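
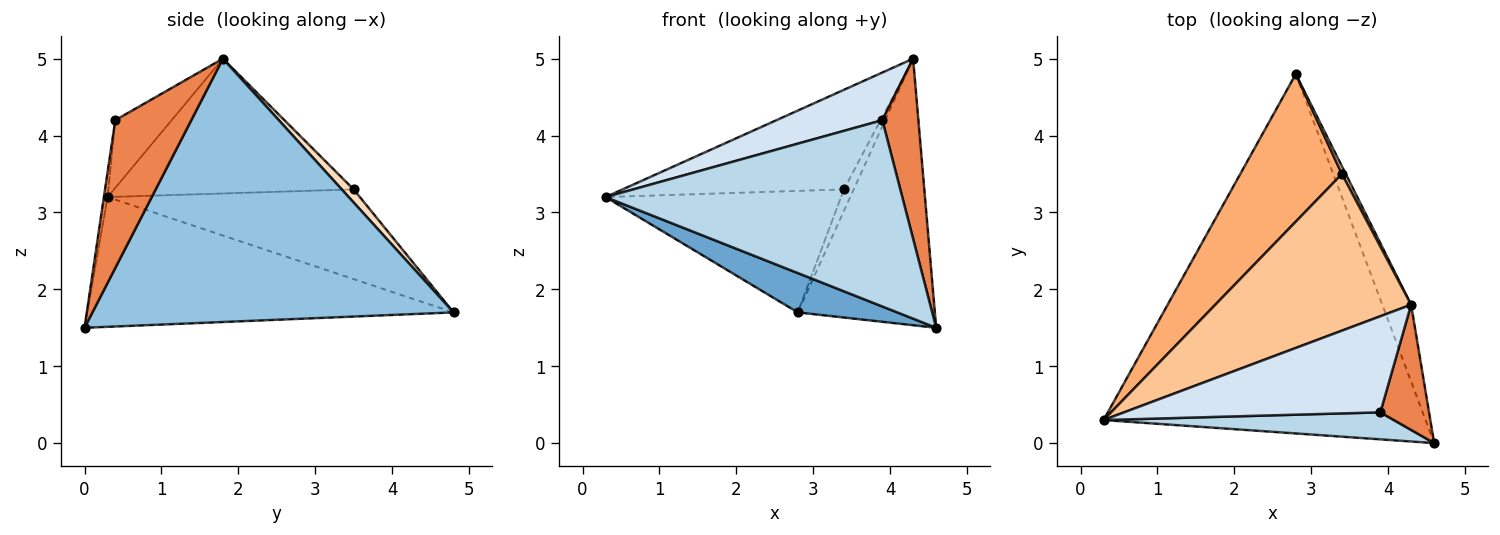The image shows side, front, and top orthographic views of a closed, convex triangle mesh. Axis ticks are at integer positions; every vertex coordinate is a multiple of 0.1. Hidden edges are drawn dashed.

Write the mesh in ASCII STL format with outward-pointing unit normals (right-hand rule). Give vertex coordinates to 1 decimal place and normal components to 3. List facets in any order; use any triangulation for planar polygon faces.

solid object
 facet normal -0.372 -0.101 -0.923
  outer loop
   vertex 2.8 4.8 1.7
   vertex 4.6 0.0 1.5
   vertex 0.3 0.3 3.2
  endloop
 endfacet
 facet normal 0.930 0.353 -0.102
  outer loop
   vertex 4.3 1.8 5.0
   vertex 4.6 0.0 1.5
   vertex 2.8 4.8 1.7
  endloop
 endfacet
 facet normal -0.012 -0.990 0.143
  outer loop
   vertex 3.9 0.4 4.2
   vertex 0.3 0.3 3.2
   vertex 4.6 0.0 1.5
  endloop
 endfacet
 facet normal -0.230 -0.432 0.872
  outer loop
   vertex 3.9 0.4 4.2
   vertex 4.3 1.8 5.0
   vertex 0.3 0.3 3.2
  endloop
 endfacet
 facet normal 0.866 -0.411 0.285
  outer loop
   vertex 3.9 0.4 4.2
   vertex 4.6 0.0 1.5
   vertex 4.3 1.8 5.0
  endloop
 endfacet
 facet normal -0.563 0.525 0.638
  outer loop
   vertex 3.4 3.5 3.3
   vertex 2.8 4.8 1.7
   vertex 0.3 0.3 3.2
  endloop
 endfacet
 facet normal -0.502 0.464 0.730
  outer loop
   vertex 3.4 3.5 3.3
   vertex 0.3 0.3 3.2
   vertex 4.3 1.8 5.0
  endloop
 endfacet
 facet normal 0.753 0.620 0.221
  outer loop
   vertex 3.4 3.5 3.3
   vertex 4.3 1.8 5.0
   vertex 2.8 4.8 1.7
  endloop
 endfacet
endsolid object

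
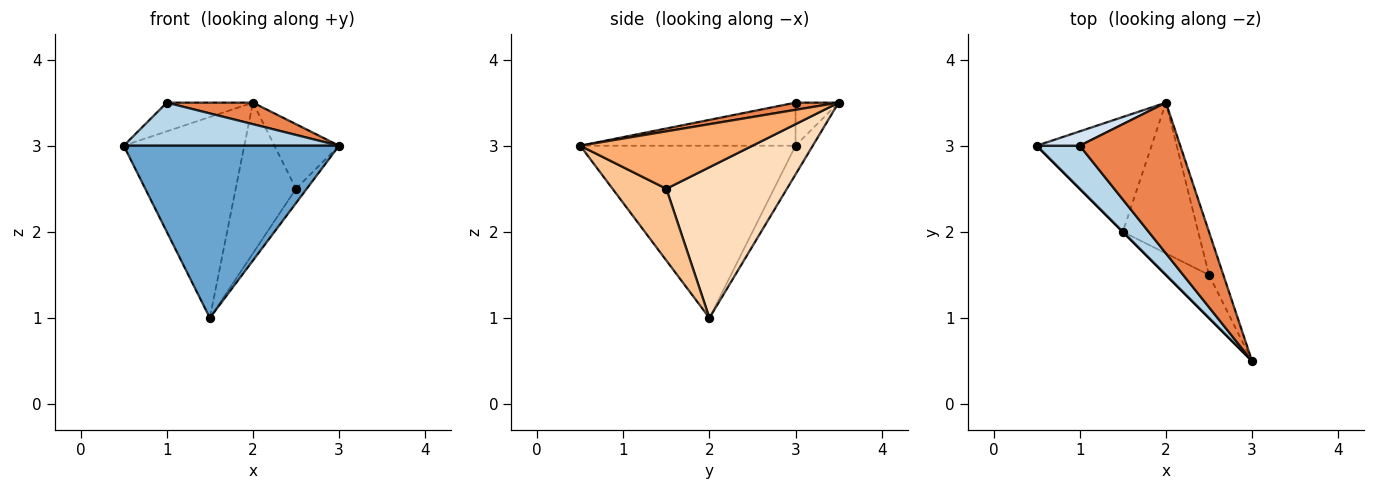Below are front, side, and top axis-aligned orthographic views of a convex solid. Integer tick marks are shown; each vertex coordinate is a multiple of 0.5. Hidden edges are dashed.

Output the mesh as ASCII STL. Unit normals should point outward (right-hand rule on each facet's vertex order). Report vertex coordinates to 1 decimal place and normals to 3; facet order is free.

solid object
 facet normal -0.707 -0.707 0.000
  outer loop
   vertex 1.5 2.0 1.0
   vertex 3.0 0.5 3.0
   vertex 0.5 3.0 3.0
  endloop
 endfacet
 facet normal -0.123 0.862 -0.492
  outer loop
   vertex 1.5 2.0 1.0
   vertex 0.5 3.0 3.0
   vertex 2.0 3.5 3.5
  endloop
 endfacet
 facet normal -0.577 -0.577 0.577
  outer loop
   vertex 1.0 3.0 3.5
   vertex 0.5 3.0 3.0
   vertex 3.0 0.5 3.0
  endloop
 endfacet
 facet normal -0.408 0.816 0.408
  outer loop
   vertex 1.0 3.0 3.5
   vertex 2.0 3.5 3.5
   vertex 0.5 3.0 3.0
  endloop
 endfacet
 facet normal 0.071 -0.141 0.987
  outer loop
   vertex 1.0 3.0 3.5
   vertex 3.0 0.5 3.0
   vertex 2.0 3.5 3.5
  endloop
 endfacet
 facet normal 0.912 0.342 -0.228
  outer loop
   vertex 2.5 1.5 2.5
   vertex 2.0 3.5 3.5
   vertex 3.0 0.5 3.0
  endloop
 endfacet
 facet normal 0.845 0.169 -0.507
  outer loop
   vertex 2.5 1.5 2.5
   vertex 3.0 0.5 3.0
   vertex 1.5 2.0 1.0
  endloop
 endfacet
 facet normal 0.816 0.408 -0.408
  outer loop
   vertex 2.5 1.5 2.5
   vertex 1.5 2.0 1.0
   vertex 2.0 3.5 3.5
  endloop
 endfacet
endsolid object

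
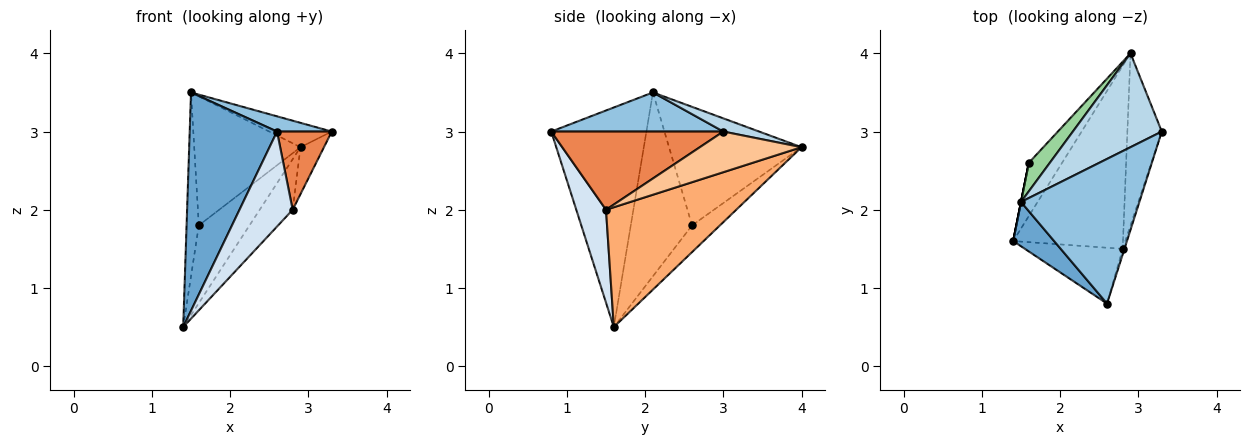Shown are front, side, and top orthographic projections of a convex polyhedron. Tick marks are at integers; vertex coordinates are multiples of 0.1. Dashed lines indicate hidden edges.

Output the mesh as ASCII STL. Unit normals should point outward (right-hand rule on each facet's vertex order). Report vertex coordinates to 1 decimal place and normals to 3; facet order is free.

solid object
 facet normal -0.730 -0.670 0.136
  outer loop
   vertex 1.5 2.1 3.5
   vertex 1.4 1.6 0.5
   vertex 2.6 0.8 3.0
  endloop
 endfacet
 facet normal 0.312 -0.099 0.945
  outer loop
   vertex 1.5 2.1 3.5
   vertex 2.6 0.8 3.0
   vertex 3.3 3.0 3.0
  endloop
 endfacet
 facet normal 0.142 0.248 0.958
  outer loop
   vertex 2.9 4.0 2.8
   vertex 1.5 2.1 3.5
   vertex 3.3 3.0 3.0
  endloop
 endfacet
 facet normal 0.434 -0.777 -0.457
  outer loop
   vertex 2.8 1.5 2.0
   vertex 2.6 0.8 3.0
   vertex 1.4 1.6 0.5
  endloop
 endfacet
 facet normal 0.953 -0.303 -0.022
  outer loop
   vertex 2.8 1.5 2.0
   vertex 3.3 3.0 3.0
   vertex 2.6 0.8 3.0
  endloop
 endfacet
 facet normal 0.725 0.184 -0.664
  outer loop
   vertex 2.8 1.5 2.0
   vertex 1.4 1.6 0.5
   vertex 2.9 4.0 2.8
  endloop
 endfacet
 facet normal 0.752 0.173 -0.636
  outer loop
   vertex 2.8 1.5 2.0
   vertex 2.9 4.0 2.8
   vertex 3.3 3.0 3.0
  endloop
 endfacet
 facet normal -0.981 0.196 0.000
  outer loop
   vertex 1.6 2.6 1.8
   vertex 1.4 1.6 0.5
   vertex 1.5 2.1 3.5
  endloop
 endfacet
 facet normal -0.413 0.751 -0.514
  outer loop
   vertex 1.6 2.6 1.8
   vertex 2.9 4.0 2.8
   vertex 1.4 1.6 0.5
  endloop
 endfacet
 facet normal -0.773 0.620 0.137
  outer loop
   vertex 1.6 2.6 1.8
   vertex 1.5 2.1 3.5
   vertex 2.9 4.0 2.8
  endloop
 endfacet
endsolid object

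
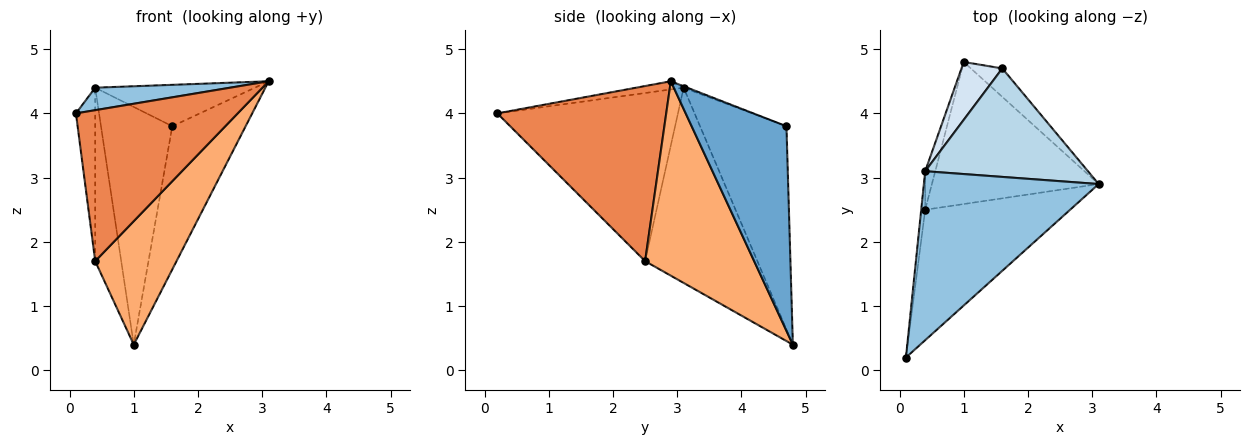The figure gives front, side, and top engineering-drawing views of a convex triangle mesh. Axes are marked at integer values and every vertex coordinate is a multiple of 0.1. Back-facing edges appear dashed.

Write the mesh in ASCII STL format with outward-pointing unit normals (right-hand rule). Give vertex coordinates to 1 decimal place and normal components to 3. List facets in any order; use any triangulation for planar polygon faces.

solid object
 facet normal 0.785 0.607 -0.121
  outer loop
   vertex 1.6 4.7 3.8
   vertex 3.1 2.9 4.5
   vertex 1.0 4.8 0.4
  endloop
 endfacet
 facet normal -0.046 -0.132 0.990
  outer loop
   vertex 0.4 3.1 4.4
   vertex 0.1 0.2 4.0
   vertex 3.1 2.9 4.5
  endloop
 endfacet
 facet normal -0.008 0.356 0.934
  outer loop
   vertex 0.4 3.1 4.4
   vertex 3.1 2.9 4.5
   vertex 1.6 4.7 3.8
  endloop
 endfacet
 facet normal -0.762 0.629 0.153
  outer loop
   vertex 0.4 3.1 4.4
   vertex 1.6 4.7 3.8
   vertex 1.0 4.8 0.4
  endloop
 endfacet
 facet normal 0.620 -0.594 -0.513
  outer loop
   vertex 0.4 2.5 1.7
   vertex 3.1 2.9 4.5
   vertex 0.1 0.2 4.0
  endloop
 endfacet
 facet normal 0.661 -0.493 -0.567
  outer loop
   vertex 0.4 2.5 1.7
   vertex 1.0 4.8 0.4
   vertex 3.1 2.9 4.5
  endloop
 endfacet
 facet normal -0.994 0.106 -0.024
  outer loop
   vertex 0.4 2.5 1.7
   vertex 0.1 0.2 4.0
   vertex 0.4 3.1 4.4
  endloop
 endfacet
 facet normal -0.973 0.225 -0.050
  outer loop
   vertex 0.4 2.5 1.7
   vertex 0.4 3.1 4.4
   vertex 1.0 4.8 0.4
  endloop
 endfacet
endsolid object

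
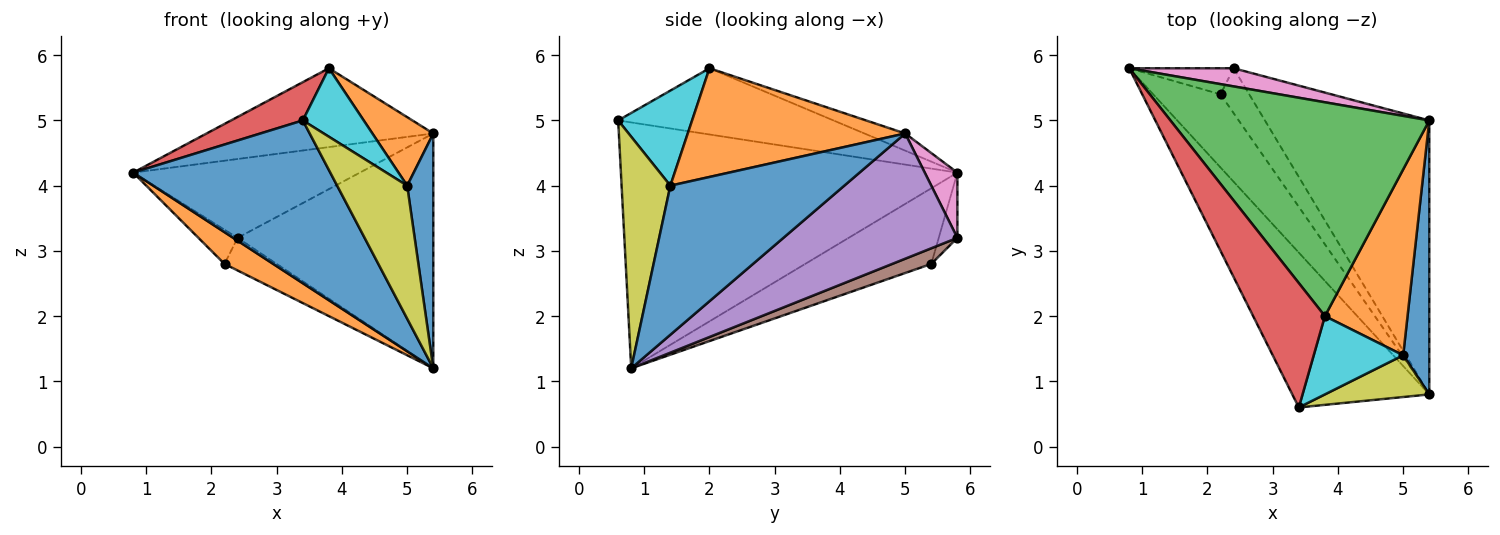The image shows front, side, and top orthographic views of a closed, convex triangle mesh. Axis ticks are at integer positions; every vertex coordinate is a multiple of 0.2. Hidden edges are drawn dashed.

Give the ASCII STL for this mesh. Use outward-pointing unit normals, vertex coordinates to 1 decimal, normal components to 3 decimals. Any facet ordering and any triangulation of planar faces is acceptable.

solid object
 facet normal -0.778 -0.455 -0.433
  outer loop
   vertex 5.4 0.8 1.2
   vertex 3.4 0.6 5.0
   vertex 0.8 5.8 4.2
  endloop
 endfacet
 facet normal -0.718 -0.277 -0.639
  outer loop
   vertex 2.2 5.4 2.8
   vertex 5.4 0.8 1.2
   vertex 0.8 5.8 4.2
  endloop
 endfacet
 facet normal -0.062 0.345 0.936
  outer loop
   vertex 3.8 2.0 5.8
   vertex 5.4 5.0 4.8
   vertex 0.8 5.8 4.2
  endloop
 endfacet
 facet normal -0.662 -0.221 0.717
  outer loop
   vertex 3.8 2.0 5.8
   vertex 0.8 5.8 4.2
   vertex 3.4 0.6 5.0
  endloop
 endfacet
 facet normal 0.501 0.563 -0.657
  outer loop
   vertex 2.4 5.8 3.2
   vertex 5.4 5.0 4.8
   vertex 5.4 0.8 1.2
  endloop
 endfacet
 facet normal 0.404 0.538 -0.740
  outer loop
   vertex 2.4 5.8 3.2
   vertex 5.4 0.8 1.2
   vertex 2.2 5.4 2.8
  endloop
 endfacet
 facet normal 0.139 0.965 0.222
  outer loop
   vertex 2.4 5.8 3.2
   vertex 0.8 5.8 4.2
   vertex 5.4 5.0 4.8
  endloop
 endfacet
 facet normal -0.354 0.744 -0.567
  outer loop
   vertex 2.4 5.8 3.2
   vertex 2.2 5.4 2.8
   vertex 0.8 5.8 4.2
  endloop
 endfacet
 facet normal 0.553 -0.795 0.249
  outer loop
   vertex 5.0 1.4 4.0
   vertex 3.4 0.6 5.0
   vertex 5.4 0.8 1.2
  endloop
 endfacet
 facet normal 0.625 -0.514 0.588
  outer loop
   vertex 5.0 1.4 4.0
   vertex 3.8 2.0 5.8
   vertex 3.4 0.6 5.0
  endloop
 endfacet
 facet normal 0.974 -0.146 0.171
  outer loop
   vertex 5.0 1.4 4.0
   vertex 5.4 0.8 1.2
   vertex 5.4 5.0 4.8
  endloop
 endfacet
 facet normal 0.777 -0.218 0.591
  outer loop
   vertex 5.0 1.4 4.0
   vertex 5.4 5.0 4.8
   vertex 3.8 2.0 5.8
  endloop
 endfacet
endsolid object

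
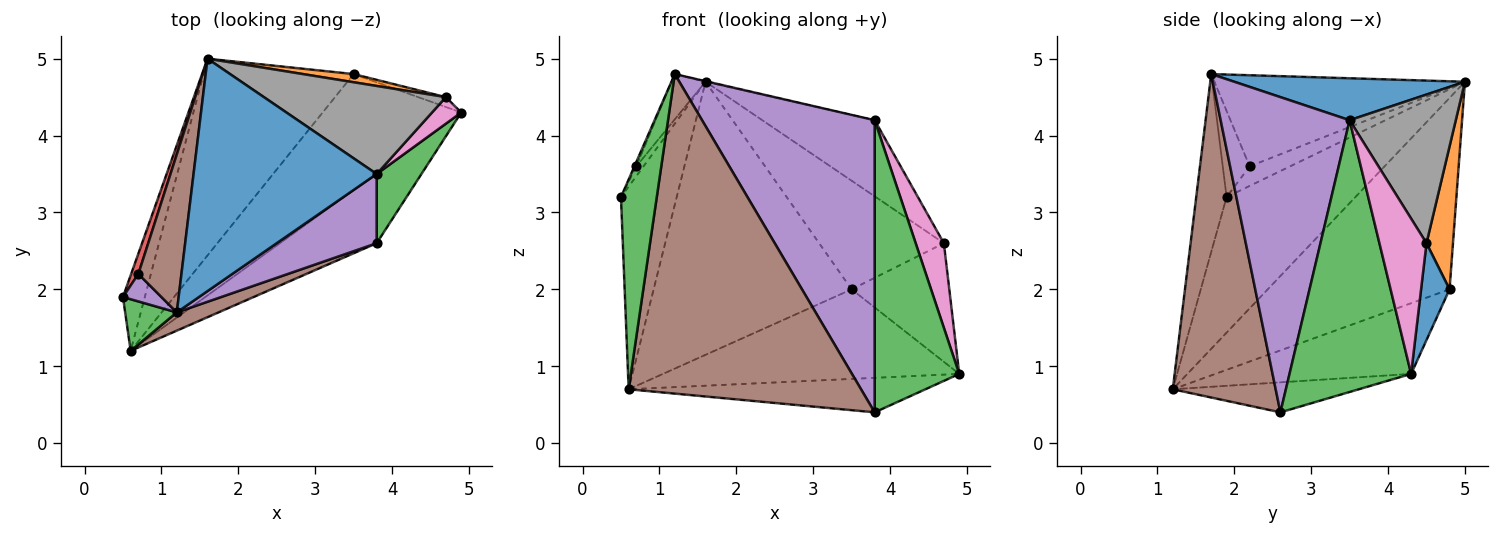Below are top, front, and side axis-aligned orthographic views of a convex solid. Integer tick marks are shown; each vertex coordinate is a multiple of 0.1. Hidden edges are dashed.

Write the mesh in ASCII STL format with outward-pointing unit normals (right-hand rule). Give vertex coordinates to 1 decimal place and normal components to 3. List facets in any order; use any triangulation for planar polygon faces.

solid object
 facet normal 0.223 0.002 0.975
  outer loop
   vertex 3.8 3.5 4.2
   vertex 1.6 5.0 4.7
   vertex 1.2 1.7 4.8
  endloop
 endfacet
 facet normal -0.908 0.393 -0.146
  outer loop
   vertex 0.6 1.2 0.7
   vertex 0.5 1.9 3.2
   vertex 1.6 5.0 4.7
  endloop
 endfacet
 facet normal -0.636 -0.750 0.184
  outer loop
   vertex 0.6 1.2 0.7
   vertex 1.2 1.7 4.8
   vertex 0.5 1.9 3.2
  endloop
 endfacet
 facet normal -0.926 0.164 0.340
  outer loop
   vertex 0.7 2.2 3.6
   vertex 1.6 5.0 4.7
   vertex 0.5 1.9 3.2
  endloop
 endfacet
 facet normal -0.911 0.065 0.407
  outer loop
   vertex 0.7 2.2 3.6
   vertex 0.5 1.9 3.2
   vertex 1.2 1.7 4.8
  endloop
 endfacet
 facet normal -0.897 0.122 0.425
  outer loop
   vertex 0.7 2.2 3.6
   vertex 1.2 1.7 4.8
   vertex 1.6 5.0 4.7
  endloop
 endfacet
 facet normal 0.847 -0.507 0.159
  outer loop
   vertex 4.7 4.5 2.6
   vertex 3.8 3.5 4.2
   vertex 4.9 4.3 0.9
  endloop
 endfacet
 facet normal 0.526 0.556 0.643
  outer loop
   vertex 4.7 4.5 2.6
   vertex 1.6 5.0 4.7
   vertex 3.8 3.5 4.2
  endloop
 endfacet
 facet normal -0.374 0.567 -0.734
  outer loop
   vertex 3.5 4.8 2.0
   vertex 4.9 4.3 0.9
   vertex 0.6 1.2 0.7
  endloop
 endfacet
 facet normal -0.598 0.651 -0.469
  outer loop
   vertex 3.5 4.8 2.0
   vertex 0.6 1.2 0.7
   vertex 1.6 5.0 4.7
  endloop
 endfacet
 facet normal 0.279 0.957 -0.080
  outer loop
   vertex 3.5 4.8 2.0
   vertex 4.7 4.5 2.6
   vertex 4.9 4.3 0.9
  endloop
 endfacet
 facet normal 0.207 0.976 0.074
  outer loop
   vertex 3.5 4.8 2.0
   vertex 1.6 5.0 4.7
   vertex 4.7 4.5 2.6
  endloop
 endfacet
 facet normal 0.814 -0.566 0.134
  outer loop
   vertex 3.8 2.6 0.4
   vertex 4.9 4.3 0.9
   vertex 3.8 3.5 4.2
  endloop
 endfacet
 facet normal -0.268 0.427 -0.863
  outer loop
   vertex 3.8 2.6 0.4
   vertex 0.6 1.2 0.7
   vertex 4.9 4.3 0.9
  endloop
 endfacet
 facet normal 0.588 -0.787 0.186
  outer loop
   vertex 3.8 2.6 0.4
   vertex 3.8 3.5 4.2
   vertex 1.2 1.7 4.8
  endloop
 endfacet
 facet normal 0.404 -0.913 0.052
  outer loop
   vertex 3.8 2.6 0.4
   vertex 1.2 1.7 4.8
   vertex 0.6 1.2 0.7
  endloop
 endfacet
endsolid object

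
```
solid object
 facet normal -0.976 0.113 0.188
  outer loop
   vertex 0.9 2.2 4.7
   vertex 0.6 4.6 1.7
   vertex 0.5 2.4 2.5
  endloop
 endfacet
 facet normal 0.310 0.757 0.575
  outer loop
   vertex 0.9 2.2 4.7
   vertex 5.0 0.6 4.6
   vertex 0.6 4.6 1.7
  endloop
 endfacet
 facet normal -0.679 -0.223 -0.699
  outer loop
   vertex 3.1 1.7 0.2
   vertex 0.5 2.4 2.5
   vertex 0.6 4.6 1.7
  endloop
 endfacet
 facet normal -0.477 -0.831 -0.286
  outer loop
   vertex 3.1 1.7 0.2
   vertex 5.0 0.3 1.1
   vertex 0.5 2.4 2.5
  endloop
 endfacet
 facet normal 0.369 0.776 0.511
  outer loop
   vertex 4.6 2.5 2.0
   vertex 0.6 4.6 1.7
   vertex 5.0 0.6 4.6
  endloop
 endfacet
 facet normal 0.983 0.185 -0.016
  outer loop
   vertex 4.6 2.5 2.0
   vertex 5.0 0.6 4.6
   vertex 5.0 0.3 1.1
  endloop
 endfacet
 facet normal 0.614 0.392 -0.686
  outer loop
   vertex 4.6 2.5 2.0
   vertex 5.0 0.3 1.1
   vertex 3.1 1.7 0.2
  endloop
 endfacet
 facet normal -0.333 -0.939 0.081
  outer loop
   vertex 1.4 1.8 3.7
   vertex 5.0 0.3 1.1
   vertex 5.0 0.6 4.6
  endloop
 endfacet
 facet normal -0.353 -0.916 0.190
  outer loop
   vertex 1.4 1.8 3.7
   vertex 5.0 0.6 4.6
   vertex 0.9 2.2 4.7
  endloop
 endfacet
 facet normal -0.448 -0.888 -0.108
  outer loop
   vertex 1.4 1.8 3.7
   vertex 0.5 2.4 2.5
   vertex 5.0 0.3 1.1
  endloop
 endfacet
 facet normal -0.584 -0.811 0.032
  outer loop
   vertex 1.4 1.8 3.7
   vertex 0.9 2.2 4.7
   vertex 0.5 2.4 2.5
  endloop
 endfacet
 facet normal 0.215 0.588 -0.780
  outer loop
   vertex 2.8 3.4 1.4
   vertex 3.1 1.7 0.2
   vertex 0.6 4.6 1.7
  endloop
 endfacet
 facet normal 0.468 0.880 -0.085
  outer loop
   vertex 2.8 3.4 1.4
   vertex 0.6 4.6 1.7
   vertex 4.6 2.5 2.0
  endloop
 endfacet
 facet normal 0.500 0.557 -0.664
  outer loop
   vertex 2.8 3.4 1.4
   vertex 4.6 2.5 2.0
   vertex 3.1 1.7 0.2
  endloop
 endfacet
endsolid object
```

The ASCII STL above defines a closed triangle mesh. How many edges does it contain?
21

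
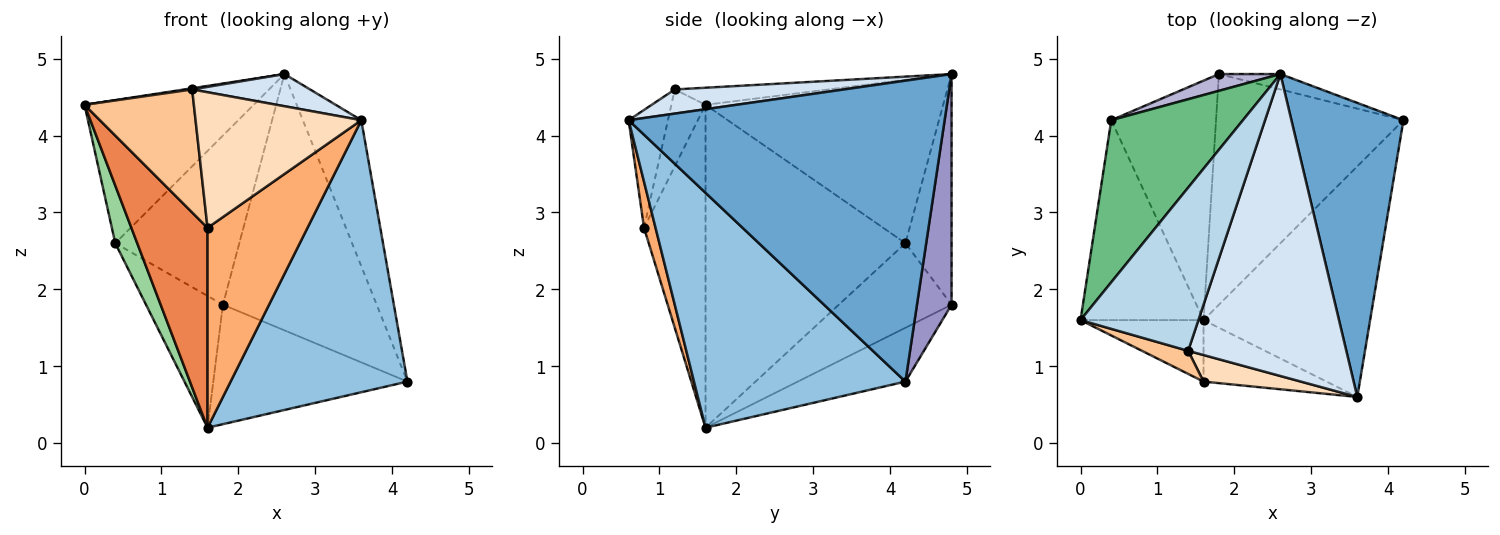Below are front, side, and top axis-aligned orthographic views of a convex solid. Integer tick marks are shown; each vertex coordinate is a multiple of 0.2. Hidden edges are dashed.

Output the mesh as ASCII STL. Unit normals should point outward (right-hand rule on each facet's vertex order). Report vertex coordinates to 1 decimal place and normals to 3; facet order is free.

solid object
 facet normal 0.923 0.171 0.344
  outer loop
   vertex 2.6 4.8 4.8
   vertex 3.6 0.6 4.2
   vertex 4.2 4.2 0.8
  endloop
 endfacet
 facet normal 0.674 -0.564 -0.478
  outer loop
   vertex 1.6 1.6 0.2
   vertex 4.2 4.2 0.8
   vertex 3.6 0.6 4.2
  endloop
 endfacet
 facet normal -0.143 -0.007 0.990
  outer loop
   vertex 1.4 1.2 4.6
   vertex 2.6 4.8 4.8
   vertex 0.0 1.6 4.4
  endloop
 endfacet
 facet normal 0.150 -0.105 0.983
  outer loop
   vertex 1.4 1.2 4.6
   vertex 3.6 0.6 4.2
   vertex 2.6 4.8 4.8
  endloop
 endfacet
 facet normal -0.611 -0.757 -0.233
  outer loop
   vertex 1.6 0.8 2.8
   vertex 0.0 1.6 4.4
   vertex 1.6 1.6 0.2
  endloop
 endfacet
 facet normal 0.110 -0.950 -0.292
  outer loop
   vertex 1.6 0.8 2.8
   vertex 1.6 1.6 0.2
   vertex 3.6 0.6 4.2
  endloop
 endfacet
 facet normal -0.294 -0.940 0.176
  outer loop
   vertex 1.6 0.8 2.8
   vertex 1.4 1.2 4.6
   vertex 0.0 1.6 4.4
  endloop
 endfacet
 facet normal -0.227 -0.956 0.187
  outer loop
   vertex 1.6 0.8 2.8
   vertex 3.6 0.6 4.2
   vertex 1.4 1.2 4.6
  endloop
 endfacet
 facet normal -0.681 0.485 0.549
  outer loop
   vertex 0.4 4.2 2.6
   vertex 0.0 1.6 4.4
   vertex 2.6 4.8 4.8
  endloop
 endfacet
 facet normal -0.930 -0.102 -0.354
  outer loop
   vertex 0.4 4.2 2.6
   vertex 1.6 1.6 0.2
   vertex 0.0 1.6 4.4
  endloop
 endfacet
 facet normal -0.247 0.446 -0.860
  outer loop
   vertex 1.8 4.8 1.8
   vertex 4.2 4.2 0.8
   vertex 1.6 1.6 0.2
  endloop
 endfacet
 facet normal -0.577 0.394 -0.715
  outer loop
   vertex 1.8 4.8 1.8
   vertex 1.6 1.6 0.2
   vertex 0.4 4.2 2.6
  endloop
 endfacet
 facet normal 0.219 0.974 -0.058
  outer loop
   vertex 1.8 4.8 1.8
   vertex 2.6 4.8 4.8
   vertex 4.2 4.2 0.8
  endloop
 endfacet
 facet normal -0.347 0.933 0.093
  outer loop
   vertex 1.8 4.8 1.8
   vertex 0.4 4.2 2.6
   vertex 2.6 4.8 4.8
  endloop
 endfacet
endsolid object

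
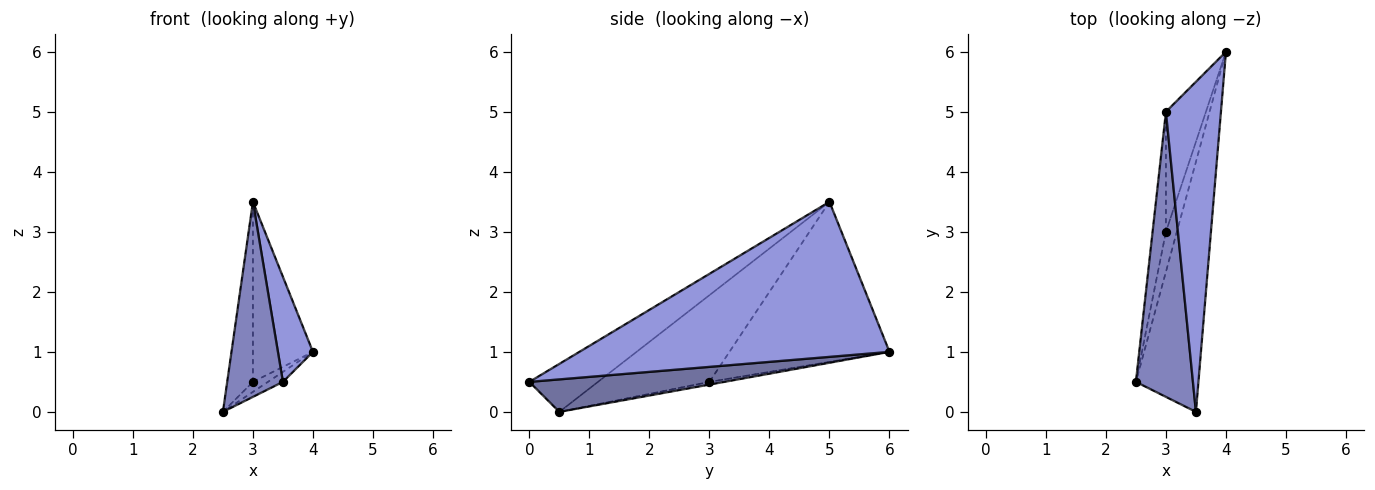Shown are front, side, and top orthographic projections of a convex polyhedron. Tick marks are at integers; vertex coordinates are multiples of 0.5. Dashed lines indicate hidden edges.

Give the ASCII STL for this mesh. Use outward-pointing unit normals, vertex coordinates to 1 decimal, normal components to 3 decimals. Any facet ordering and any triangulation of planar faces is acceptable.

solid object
 facet normal 0.461 0.035 -0.887
  outer loop
   vertex 3.5 0.0 0.5
   vertex 2.5 0.5 0.0
   vertex 4.0 6.0 1.0
  endloop
 endfacet
 facet normal -0.571 -0.464 0.678
  outer loop
   vertex 3.0 5.0 3.5
   vertex 2.5 0.5 0.0
   vertex 3.5 0.0 0.5
  endloop
 endfacet
 facet normal 0.937 -0.106 0.333
  outer loop
   vertex 3.0 5.0 3.5
   vertex 3.5 0.0 0.5
   vertex 4.0 6.0 1.0
  endloop
 endfacet
 facet normal -0.236 0.236 -0.943
  outer loop
   vertex 3.0 3.0 0.5
   vertex 4.0 6.0 1.0
   vertex 2.5 0.5 0.0
  endloop
 endfacet
 facet normal -0.964 0.222 -0.148
  outer loop
   vertex 3.0 3.0 0.5
   vertex 2.5 0.5 0.0
   vertex 3.0 5.0 3.5
  endloop
 endfacet
 facet normal -0.912 0.342 -0.228
  outer loop
   vertex 3.0 3.0 0.5
   vertex 3.0 5.0 3.5
   vertex 4.0 6.0 1.0
  endloop
 endfacet
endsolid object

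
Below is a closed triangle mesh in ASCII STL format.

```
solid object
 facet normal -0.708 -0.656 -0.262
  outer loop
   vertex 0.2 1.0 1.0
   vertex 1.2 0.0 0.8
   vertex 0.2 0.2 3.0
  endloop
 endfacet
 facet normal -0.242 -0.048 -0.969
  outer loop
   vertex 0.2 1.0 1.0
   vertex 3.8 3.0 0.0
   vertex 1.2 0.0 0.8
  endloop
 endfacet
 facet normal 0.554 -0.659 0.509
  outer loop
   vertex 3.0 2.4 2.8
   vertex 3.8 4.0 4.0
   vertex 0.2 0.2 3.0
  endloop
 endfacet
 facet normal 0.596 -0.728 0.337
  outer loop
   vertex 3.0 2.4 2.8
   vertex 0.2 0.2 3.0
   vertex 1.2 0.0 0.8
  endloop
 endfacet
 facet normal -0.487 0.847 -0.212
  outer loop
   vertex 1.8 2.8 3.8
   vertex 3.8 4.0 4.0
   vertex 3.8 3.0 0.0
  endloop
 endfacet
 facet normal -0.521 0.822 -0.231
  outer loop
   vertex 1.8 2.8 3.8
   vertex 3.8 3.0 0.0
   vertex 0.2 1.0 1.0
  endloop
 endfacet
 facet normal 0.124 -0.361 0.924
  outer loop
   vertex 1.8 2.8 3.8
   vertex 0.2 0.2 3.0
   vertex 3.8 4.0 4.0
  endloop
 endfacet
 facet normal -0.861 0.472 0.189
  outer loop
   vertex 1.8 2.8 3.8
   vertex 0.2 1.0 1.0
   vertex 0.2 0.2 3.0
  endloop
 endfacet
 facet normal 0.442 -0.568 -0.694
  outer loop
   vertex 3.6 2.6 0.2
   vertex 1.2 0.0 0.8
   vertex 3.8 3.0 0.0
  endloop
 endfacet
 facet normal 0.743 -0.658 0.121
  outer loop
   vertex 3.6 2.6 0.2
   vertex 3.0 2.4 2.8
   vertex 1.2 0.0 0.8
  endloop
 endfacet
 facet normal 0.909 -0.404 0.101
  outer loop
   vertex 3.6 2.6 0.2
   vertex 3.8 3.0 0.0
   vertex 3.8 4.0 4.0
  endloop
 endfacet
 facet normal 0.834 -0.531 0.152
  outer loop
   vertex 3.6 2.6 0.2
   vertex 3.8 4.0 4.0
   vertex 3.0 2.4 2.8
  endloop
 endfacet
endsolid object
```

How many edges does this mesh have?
18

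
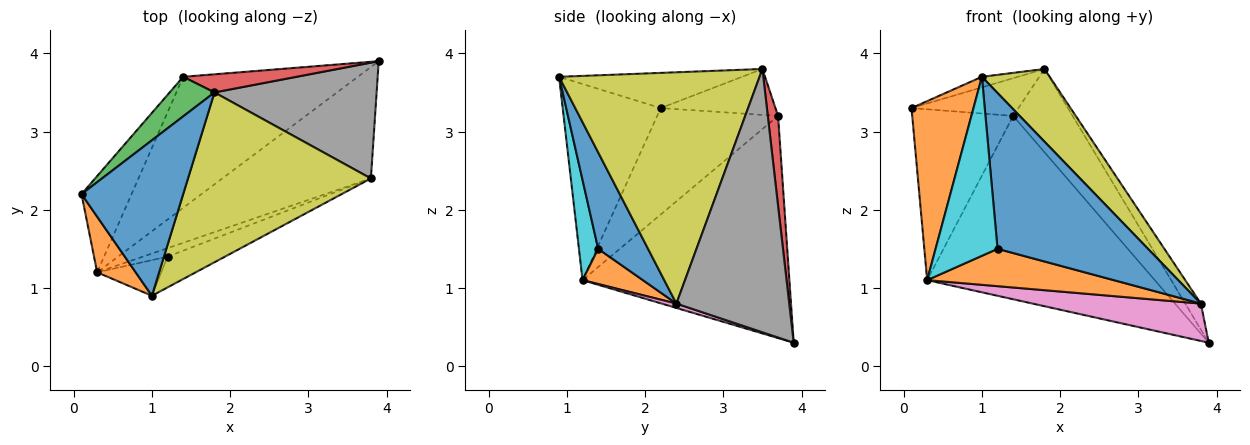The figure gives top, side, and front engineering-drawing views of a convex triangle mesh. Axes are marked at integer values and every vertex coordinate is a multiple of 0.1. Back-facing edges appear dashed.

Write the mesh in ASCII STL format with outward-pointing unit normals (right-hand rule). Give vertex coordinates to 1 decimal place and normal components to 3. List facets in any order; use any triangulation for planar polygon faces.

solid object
 facet normal -0.326 0.064 0.943
  outer loop
   vertex 1.8 3.5 3.8
   vertex 0.1 2.2 3.3
   vertex 1.0 0.9 3.7
  endloop
 endfacet
 facet normal -0.834 -0.527 0.164
  outer loop
   vertex 0.3 1.2 1.1
   vertex 1.0 0.9 3.7
   vertex 0.1 2.2 3.3
  endloop
 endfacet
 facet normal -0.595 0.555 0.582
  outer loop
   vertex 1.4 3.7 3.2
   vertex 0.1 2.2 3.3
   vertex 1.8 3.5 3.8
  endloop
 endfacet
 facet normal 0.167 0.963 0.210
  outer loop
   vertex 1.4 3.7 3.2
   vertex 1.8 3.5 3.8
   vertex 3.9 3.9 0.3
  endloop
 endfacet
 facet normal -0.722 0.603 -0.340
  outer loop
   vertex 1.4 3.7 3.2
   vertex 0.3 1.2 1.1
   vertex 0.1 2.2 3.3
  endloop
 endfacet
 facet normal -0.595 0.654 -0.467
  outer loop
   vertex 1.4 3.7 3.2
   vertex 3.9 3.9 0.3
   vertex 0.3 1.2 1.1
  endloop
 endfacet
 facet normal 0.028 -0.318 -0.948
  outer loop
   vertex 3.8 2.4 0.8
   vertex 0.3 1.2 1.1
   vertex 3.9 3.9 0.3
  endloop
 endfacet
 facet normal 0.846 0.117 0.521
  outer loop
   vertex 3.8 2.4 0.8
   vertex 3.9 3.9 0.3
   vertex 1.8 3.5 3.8
  endloop
 endfacet
 facet normal 0.758 -0.256 0.599
  outer loop
   vertex 3.8 2.4 0.8
   vertex 1.8 3.5 3.8
   vertex 1.0 0.9 3.7
  endloop
 endfacet
 facet normal 0.291 -0.938 -0.187
  outer loop
   vertex 1.2 1.4 1.5
   vertex 1.0 0.9 3.7
   vertex 0.3 1.2 1.1
  endloop
 endfacet
 facet normal 0.309 -0.933 -0.184
  outer loop
   vertex 1.2 1.4 1.5
   vertex 3.8 2.4 0.8
   vertex 1.0 0.9 3.7
  endloop
 endfacet
 facet normal 0.301 -0.930 -0.212
  outer loop
   vertex 1.2 1.4 1.5
   vertex 0.3 1.2 1.1
   vertex 3.8 2.4 0.8
  endloop
 endfacet
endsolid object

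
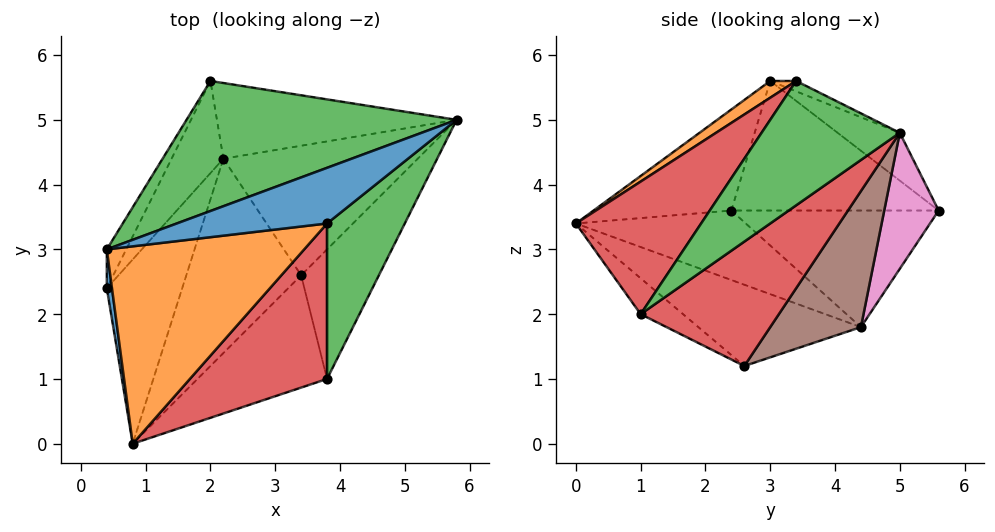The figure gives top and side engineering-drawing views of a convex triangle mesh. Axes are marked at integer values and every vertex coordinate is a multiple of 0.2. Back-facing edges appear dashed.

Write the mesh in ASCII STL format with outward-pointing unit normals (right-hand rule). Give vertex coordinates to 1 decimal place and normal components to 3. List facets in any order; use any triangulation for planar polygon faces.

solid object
 facet normal -0.984 -0.168 0.050
  outer loop
   vertex 0.4 3.0 5.6
   vertex 0.4 2.4 3.6
   vertex 0.8 0.0 3.4
  endloop
 endfacet
 facet normal -0.886 0.443 -0.133
  outer loop
   vertex 0.4 3.0 5.6
   vertex 2.0 5.6 3.6
   vertex 0.4 2.4 3.6
  endloop
 endfacet
 facet normal -0.132 0.654 0.745
  outer loop
   vertex 0.4 3.0 5.6
   vertex 5.8 5.0 4.8
   vertex 2.0 5.6 3.6
  endloop
 endfacet
 facet normal 0.847 -0.053 -0.529
  outer loop
   vertex 3.8 1.0 2.0
   vertex 3.4 2.6 1.2
   vertex 5.8 5.0 4.8
  endloop
 endfacet
 facet normal -0.234 -0.481 -0.845
  outer loop
   vertex 3.8 1.0 2.0
   vertex 0.8 0.0 3.4
   vertex 3.4 2.6 1.2
  endloop
 endfacet
 facet normal 0.480 0.548 -0.685
  outer loop
   vertex 2.2 4.4 1.8
   vertex 5.8 5.0 4.8
   vertex 3.4 2.6 1.2
  endloop
 endfacet
 facet normal 0.289 0.811 -0.509
  outer loop
   vertex 2.2 4.4 1.8
   vertex 2.0 5.6 3.6
   vertex 5.8 5.0 4.8
  endloop
 endfacet
 facet normal -0.831 0.416 -0.369
  outer loop
   vertex 2.2 4.4 1.8
   vertex 0.4 2.4 3.6
   vertex 2.0 5.6 3.6
  endloop
 endfacet
 facet normal -0.677 -0.052 -0.734
  outer loop
   vertex 2.2 4.4 1.8
   vertex 0.8 0.0 3.4
   vertex 0.4 2.4 3.6
  endloop
 endfacet
 facet normal -0.574 -0.112 -0.811
  outer loop
   vertex 2.2 4.4 1.8
   vertex 3.4 2.6 1.2
   vertex 0.8 0.0 3.4
  endloop
 endfacet
 facet normal -0.059 0.505 0.861
  outer loop
   vertex 3.8 3.4 5.6
   vertex 5.8 5.0 4.8
   vertex 0.4 3.0 5.6
  endloop
 endfacet
 facet normal 0.069 -0.584 0.809
  outer loop
   vertex 3.8 3.4 5.6
   vertex 0.4 3.0 5.6
   vertex 0.8 0.0 3.4
  endloop
 endfacet
 facet normal 0.664 -0.622 0.415
  outer loop
   vertex 3.8 3.4 5.6
   vertex 3.8 1.0 2.0
   vertex 5.8 5.0 4.8
  endloop
 endfacet
 facet normal 0.473 -0.733 0.489
  outer loop
   vertex 3.8 3.4 5.6
   vertex 0.8 0.0 3.4
   vertex 3.8 1.0 2.0
  endloop
 endfacet
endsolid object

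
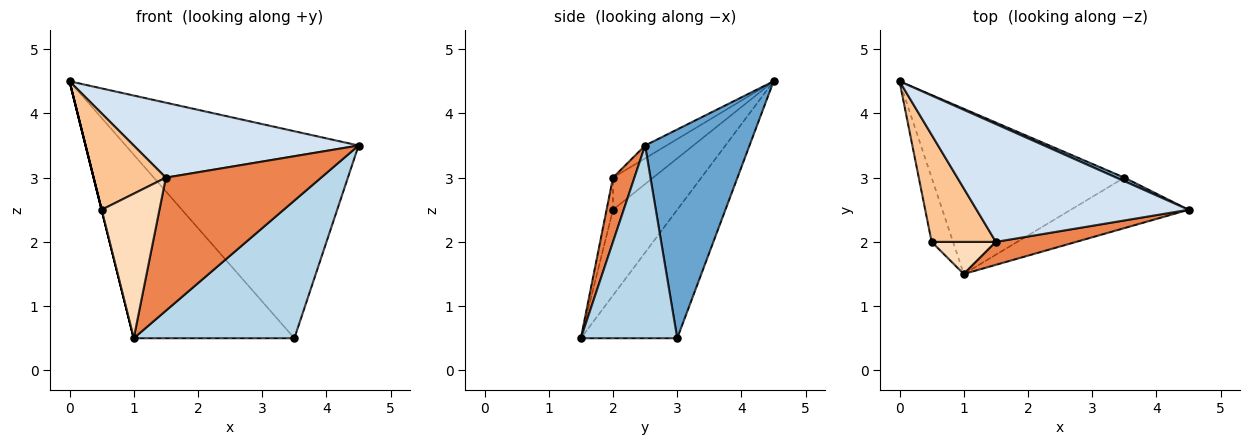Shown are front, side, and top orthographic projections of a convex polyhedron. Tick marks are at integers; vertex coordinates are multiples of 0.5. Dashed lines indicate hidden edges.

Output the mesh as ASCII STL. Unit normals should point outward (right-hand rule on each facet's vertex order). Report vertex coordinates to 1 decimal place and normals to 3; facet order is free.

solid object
 facet normal 0.409 0.912 0.016
  outer loop
   vertex 3.5 3.0 0.5
   vertex 0.0 4.5 4.5
   vertex 4.5 2.5 3.5
  endloop
 endfacet
 facet normal -0.407 0.679 -0.611
  outer loop
   vertex 3.5 3.0 0.5
   vertex 1.0 1.5 0.5
   vertex 0.0 4.5 4.5
  endloop
 endfacet
 facet normal 0.491 -0.818 -0.300
  outer loop
   vertex 3.5 3.0 0.5
   vertex 4.5 2.5 3.5
   vertex 1.0 1.5 0.5
  endloop
 endfacet
 facet normal -0.051 -0.536 0.843
  outer loop
   vertex 1.5 2.0 3.0
   vertex 4.5 2.5 3.5
   vertex 0.0 4.5 4.5
  endloop
 endfacet
 facet normal 0.135 -0.976 0.168
  outer loop
   vertex 1.5 2.0 3.0
   vertex 1.0 1.5 0.5
   vertex 4.5 2.5 3.5
  endloop
 endfacet
 facet normal -0.970 0.000 -0.243
  outer loop
   vertex 0.5 2.0 2.5
   vertex 0.0 4.5 4.5
   vertex 1.0 1.5 0.5
  endloop
 endfacet
 facet normal -0.348 -0.627 0.697
  outer loop
   vertex 0.5 2.0 2.5
   vertex 1.5 2.0 3.0
   vertex 0.0 4.5 4.5
  endloop
 endfacet
 facet normal -0.108 -0.970 0.216
  outer loop
   vertex 0.5 2.0 2.5
   vertex 1.0 1.5 0.5
   vertex 1.5 2.0 3.0
  endloop
 endfacet
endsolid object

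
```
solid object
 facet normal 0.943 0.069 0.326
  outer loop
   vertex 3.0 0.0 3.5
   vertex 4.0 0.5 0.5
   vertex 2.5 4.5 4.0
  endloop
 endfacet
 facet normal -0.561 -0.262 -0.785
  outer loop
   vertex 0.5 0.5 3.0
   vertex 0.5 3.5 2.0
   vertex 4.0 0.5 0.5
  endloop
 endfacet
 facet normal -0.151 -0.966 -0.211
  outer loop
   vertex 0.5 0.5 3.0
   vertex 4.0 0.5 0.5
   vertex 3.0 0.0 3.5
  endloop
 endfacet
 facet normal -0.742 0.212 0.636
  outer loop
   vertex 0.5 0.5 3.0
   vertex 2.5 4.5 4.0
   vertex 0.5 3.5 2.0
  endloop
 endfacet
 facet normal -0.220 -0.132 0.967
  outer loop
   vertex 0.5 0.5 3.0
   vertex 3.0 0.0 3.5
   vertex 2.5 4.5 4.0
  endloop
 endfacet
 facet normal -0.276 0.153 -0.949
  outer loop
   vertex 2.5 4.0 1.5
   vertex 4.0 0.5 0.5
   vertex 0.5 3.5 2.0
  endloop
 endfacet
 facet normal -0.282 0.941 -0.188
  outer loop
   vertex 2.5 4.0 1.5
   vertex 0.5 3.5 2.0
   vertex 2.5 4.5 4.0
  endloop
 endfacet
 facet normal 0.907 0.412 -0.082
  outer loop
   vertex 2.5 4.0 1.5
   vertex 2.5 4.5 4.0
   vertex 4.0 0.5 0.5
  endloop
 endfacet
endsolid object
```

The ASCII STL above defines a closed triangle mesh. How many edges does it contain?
12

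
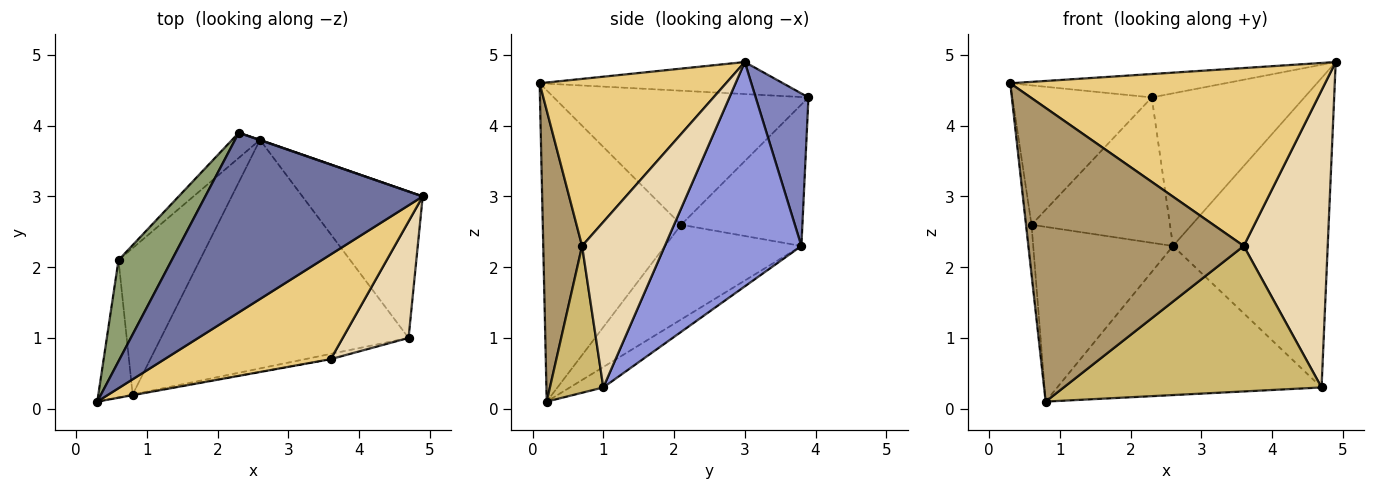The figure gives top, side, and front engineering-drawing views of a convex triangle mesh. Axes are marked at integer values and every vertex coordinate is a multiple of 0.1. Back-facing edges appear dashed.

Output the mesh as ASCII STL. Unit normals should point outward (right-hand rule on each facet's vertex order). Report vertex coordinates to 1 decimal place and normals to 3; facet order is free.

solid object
 facet normal -0.144 0.128 0.981
  outer loop
   vertex 2.3 3.9 4.4
   vertex 0.3 0.1 4.6
   vertex 4.9 3.0 4.9
  endloop
 endfacet
 facet normal 0.327 0.945 0.002
  outer loop
   vertex 2.6 3.8 2.3
   vertex 2.3 3.9 4.4
   vertex 4.9 3.0 4.9
  endloop
 endfacet
 facet normal 0.624 0.707 -0.334
  outer loop
   vertex 4.7 1.0 0.3
   vertex 2.6 3.8 2.3
   vertex 4.9 3.0 4.9
  endloop
 endfacet
 facet normal -0.069 0.545 -0.836
  outer loop
   vertex 4.7 1.0 0.3
   vertex 0.8 0.2 0.1
   vertex 2.6 3.8 2.3
  endloop
 endfacet
 facet normal -0.828 0.453 0.329
  outer loop
   vertex 0.6 2.1 2.6
   vertex 0.3 0.1 4.6
   vertex 2.3 3.9 4.4
  endloop
 endfacet
 facet normal -0.993 0.040 -0.109
  outer loop
   vertex 0.6 2.1 2.6
   vertex 0.8 0.2 0.1
   vertex 0.3 0.1 4.6
  endloop
 endfacet
 facet normal -0.653 0.746 -0.129
  outer loop
   vertex 0.6 2.1 2.6
   vertex 2.3 3.9 4.4
   vertex 2.6 3.8 2.3
  endloop
 endfacet
 facet normal -0.599 0.614 -0.514
  outer loop
   vertex 0.6 2.1 2.6
   vertex 2.6 3.8 2.3
   vertex 0.8 0.2 0.1
  endloop
 endfacet
 facet normal 0.177 -0.984 -0.002
  outer loop
   vertex 3.6 0.7 2.3
   vertex 0.3 0.1 4.6
   vertex 0.8 0.2 0.1
  endloop
 endfacet
 facet normal 0.203 -0.979 -0.035
  outer loop
   vertex 3.6 0.7 2.3
   vertex 0.8 0.2 0.1
   vertex 4.7 1.0 0.3
  endloop
 endfacet
 facet normal 0.454 -0.768 0.452
  outer loop
   vertex 3.6 0.7 2.3
   vertex 4.9 3.0 4.9
   vertex 0.3 0.1 4.6
  endloop
 endfacet
 facet normal 0.676 -0.686 0.269
  outer loop
   vertex 3.6 0.7 2.3
   vertex 4.7 1.0 0.3
   vertex 4.9 3.0 4.9
  endloop
 endfacet
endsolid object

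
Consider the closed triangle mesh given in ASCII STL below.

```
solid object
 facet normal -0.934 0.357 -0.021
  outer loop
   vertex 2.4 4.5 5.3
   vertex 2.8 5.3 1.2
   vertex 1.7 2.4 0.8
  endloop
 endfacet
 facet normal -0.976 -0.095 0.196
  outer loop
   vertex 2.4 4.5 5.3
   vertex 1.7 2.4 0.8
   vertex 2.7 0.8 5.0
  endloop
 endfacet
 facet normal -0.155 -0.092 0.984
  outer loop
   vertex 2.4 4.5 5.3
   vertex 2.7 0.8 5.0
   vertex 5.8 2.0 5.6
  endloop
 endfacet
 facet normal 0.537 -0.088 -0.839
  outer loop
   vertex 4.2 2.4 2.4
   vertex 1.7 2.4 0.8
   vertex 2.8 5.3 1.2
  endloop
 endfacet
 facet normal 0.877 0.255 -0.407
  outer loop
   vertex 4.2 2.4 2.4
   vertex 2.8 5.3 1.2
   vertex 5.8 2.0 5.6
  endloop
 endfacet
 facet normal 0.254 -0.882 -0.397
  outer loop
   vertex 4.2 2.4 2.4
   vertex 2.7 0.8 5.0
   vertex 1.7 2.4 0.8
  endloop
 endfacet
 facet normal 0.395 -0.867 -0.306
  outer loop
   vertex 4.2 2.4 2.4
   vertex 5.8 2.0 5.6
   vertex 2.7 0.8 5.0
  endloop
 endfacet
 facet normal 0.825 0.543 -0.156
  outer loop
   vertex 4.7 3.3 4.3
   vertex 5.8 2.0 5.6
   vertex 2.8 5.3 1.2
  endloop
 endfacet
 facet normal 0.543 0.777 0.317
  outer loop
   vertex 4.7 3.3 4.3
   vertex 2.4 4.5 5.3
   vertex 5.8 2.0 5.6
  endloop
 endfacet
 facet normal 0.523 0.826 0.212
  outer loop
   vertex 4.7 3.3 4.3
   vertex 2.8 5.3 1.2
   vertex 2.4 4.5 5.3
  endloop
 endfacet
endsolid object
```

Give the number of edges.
15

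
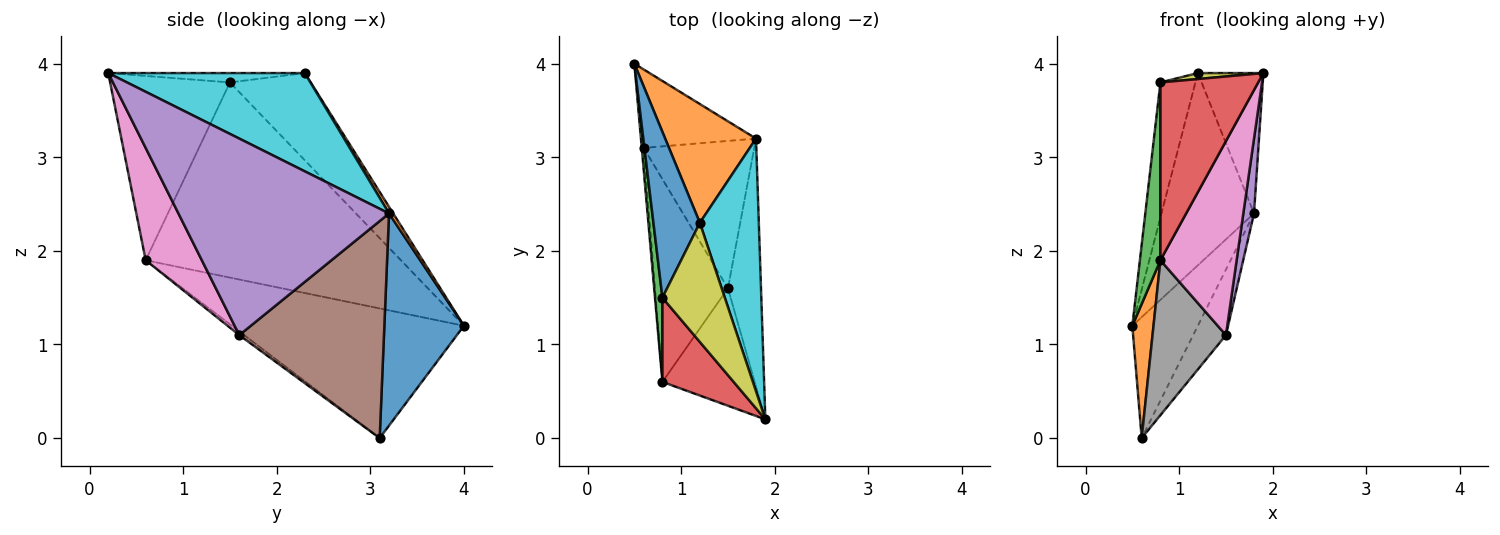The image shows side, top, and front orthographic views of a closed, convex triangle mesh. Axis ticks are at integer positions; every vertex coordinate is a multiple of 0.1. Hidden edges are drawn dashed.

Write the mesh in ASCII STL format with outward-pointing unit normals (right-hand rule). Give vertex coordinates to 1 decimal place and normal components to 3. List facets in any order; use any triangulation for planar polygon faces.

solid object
 facet normal 0.714 0.588 -0.381
  outer loop
   vertex 1.8 3.2 2.4
   vertex 0.6 3.1 0.0
   vertex 0.5 4.0 1.2
  endloop
 endfacet
 facet normal -0.996 -0.091 -0.015
  outer loop
   vertex 0.8 0.6 1.9
   vertex 0.5 4.0 1.2
   vertex 0.6 3.1 0.0
  endloop
 endfacet
 facet normal -0.996 -0.080 0.038
  outer loop
   vertex 0.8 0.6 1.9
   vertex 0.8 1.5 3.8
   vertex 0.5 4.0 1.2
  endloop
 endfacet
 facet normal -0.742 -0.606 0.287
  outer loop
   vertex 0.8 0.6 1.9
   vertex 1.9 0.2 3.9
   vertex 0.8 1.5 3.8
  endloop
 endfacet
 facet normal 0.985 -0.050 -0.166
  outer loop
   vertex 1.5 1.6 1.1
   vertex 1.8 3.2 2.4
   vertex 1.9 0.2 3.9
  endloop
 endfacet
 facet normal 0.873 0.198 -0.445
  outer loop
   vertex 1.5 1.6 1.1
   vertex 0.6 3.1 0.0
   vertex 1.8 3.2 2.4
  endloop
 endfacet
 facet normal 0.533 -0.724 -0.438
  outer loop
   vertex 1.5 1.6 1.1
   vertex 1.9 0.2 3.9
   vertex 0.8 0.6 1.9
  endloop
 endfacet
 facet normal -0.041 -0.607 -0.794
  outer loop
   vertex 1.5 1.6 1.1
   vertex 0.8 0.6 1.9
   vertex 0.6 3.1 0.0
  endloop
 endfacet
 facet normal -0.148 -0.049 0.988
  outer loop
   vertex 1.2 2.3 3.9
   vertex 0.8 1.5 3.8
   vertex 1.9 0.2 3.9
  endloop
 endfacet
 facet normal 0.824 0.275 0.495
  outer loop
   vertex 1.2 2.3 3.9
   vertex 1.9 0.2 3.9
   vertex 1.8 3.2 2.4
  endloop
 endfacet
 facet normal -0.824 0.357 0.439
  outer loop
   vertex 1.2 2.3 3.9
   vertex 0.5 4.0 1.2
   vertex 0.8 1.5 3.8
  endloop
 endfacet
 facet normal 0.038 0.850 0.525
  outer loop
   vertex 1.2 2.3 3.9
   vertex 1.8 3.2 2.4
   vertex 0.5 4.0 1.2
  endloop
 endfacet
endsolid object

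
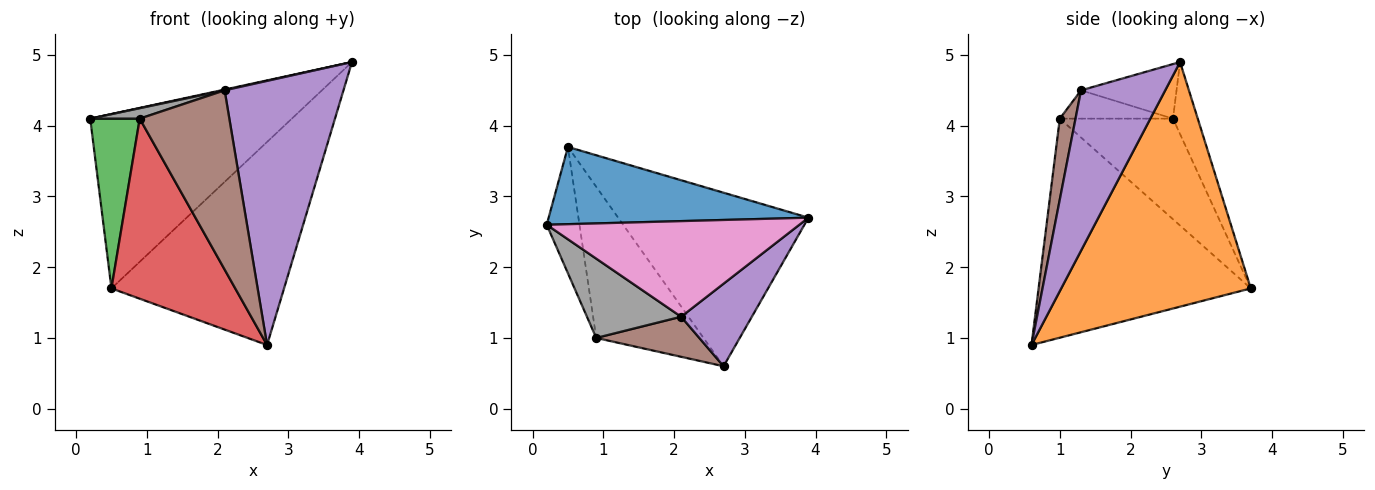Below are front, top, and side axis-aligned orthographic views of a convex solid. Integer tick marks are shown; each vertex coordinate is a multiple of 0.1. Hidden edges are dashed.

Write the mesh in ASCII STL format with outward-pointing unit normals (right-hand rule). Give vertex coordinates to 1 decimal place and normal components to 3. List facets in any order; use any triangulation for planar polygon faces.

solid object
 facet normal -0.112 0.909 0.402
  outer loop
   vertex 0.5 3.7 1.7
   vertex 0.2 2.6 4.1
   vertex 3.9 2.7 4.9
  endloop
 endfacet
 facet normal 0.641 0.584 -0.499
  outer loop
   vertex 0.5 3.7 1.7
   vertex 3.9 2.7 4.9
   vertex 2.7 0.6 0.9
  endloop
 endfacet
 facet normal -0.878 -0.384 -0.286
  outer loop
   vertex 0.9 1.0 4.1
   vertex 0.2 2.6 4.1
   vertex 0.5 3.7 1.7
  endloop
 endfacet
 facet normal -0.796 -0.464 -0.389
  outer loop
   vertex 0.9 1.0 4.1
   vertex 0.5 3.7 1.7
   vertex 2.7 0.6 0.9
  endloop
 endfacet
 facet normal 0.560 -0.791 0.247
  outer loop
   vertex 2.1 1.3 4.5
   vertex 2.7 0.6 0.9
   vertex 3.9 2.7 4.9
  endloop
 endfacet
 facet normal 0.169 -0.962 0.215
  outer loop
   vertex 2.1 1.3 4.5
   vertex 0.9 1.0 4.1
   vertex 2.7 0.6 0.9
  endloop
 endfacet
 facet normal -0.211 -0.008 0.977
  outer loop
   vertex 2.1 1.3 4.5
   vertex 3.9 2.7 4.9
   vertex 0.2 2.6 4.1
  endloop
 endfacet
 facet normal -0.286 -0.125 0.950
  outer loop
   vertex 2.1 1.3 4.5
   vertex 0.2 2.6 4.1
   vertex 0.9 1.0 4.1
  endloop
 endfacet
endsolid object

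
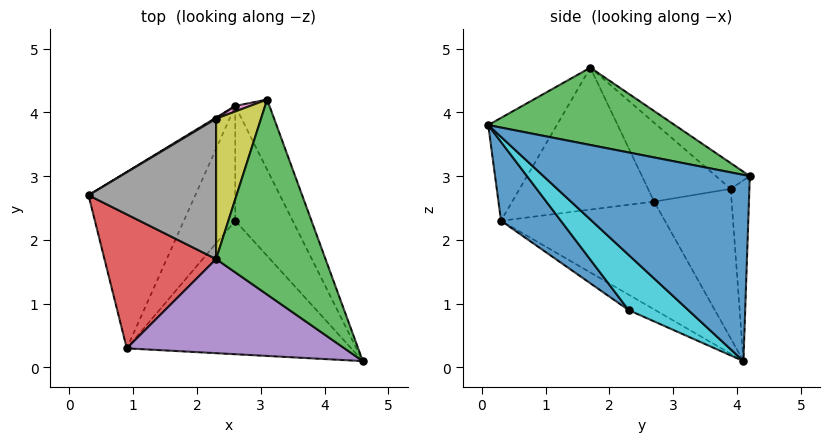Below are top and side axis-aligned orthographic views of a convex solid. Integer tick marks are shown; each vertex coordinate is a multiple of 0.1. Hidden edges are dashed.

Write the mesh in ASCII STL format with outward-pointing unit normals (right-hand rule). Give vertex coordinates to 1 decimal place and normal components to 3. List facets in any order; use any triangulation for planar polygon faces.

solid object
 facet normal 0.935 0.309 -0.172
  outer loop
   vertex 2.6 4.1 0.1
   vertex 3.1 4.2 3.0
   vertex 4.6 0.1 3.8
  endloop
 endfacet
 facet normal -0.708 -0.089 -0.701
  outer loop
   vertex 0.9 0.3 2.3
   vertex 0.3 2.7 2.6
   vertex 2.6 4.1 0.1
  endloop
 endfacet
 facet normal 0.541 0.347 0.766
  outer loop
   vertex 2.3 1.7 4.7
   vertex 4.6 0.1 3.8
   vertex 3.1 4.2 3.0
  endloop
 endfacet
 facet normal -0.758 -0.264 0.596
  outer loop
   vertex 2.3 1.7 4.7
   vertex 0.3 2.7 2.6
   vertex 0.9 0.3 2.3
  endloop
 endfacet
 facet normal -0.284 -0.747 0.601
  outer loop
   vertex 2.3 1.7 4.7
   vertex 0.9 0.3 2.3
   vertex 4.6 0.1 3.8
  endloop
 endfacet
 facet normal -0.515 0.857 0.006
  outer loop
   vertex 2.3 3.9 2.8
   vertex 2.6 4.1 0.1
   vertex 0.3 2.7 2.6
  endloop
 endfacet
 facet normal -0.357 0.933 0.029
  outer loop
   vertex 2.3 3.9 2.8
   vertex 3.1 4.2 3.0
   vertex 2.6 4.1 0.1
  endloop
 endfacet
 facet normal -0.424 0.592 0.686
  outer loop
   vertex 2.3 3.9 2.8
   vertex 0.3 2.7 2.6
   vertex 2.3 1.7 4.7
  endloop
 endfacet
 facet normal -0.398 0.600 0.694
  outer loop
   vertex 2.3 3.9 2.8
   vertex 2.3 1.7 4.7
   vertex 3.1 4.2 3.0
  endloop
 endfacet
 facet normal 0.660 -0.305 -0.687
  outer loop
   vertex 2.6 2.3 0.9
   vertex 2.6 4.1 0.1
   vertex 4.6 0.1 3.8
  endloop
 endfacet
 facet normal 0.241 -0.686 -0.687
  outer loop
   vertex 2.6 2.3 0.9
   vertex 4.6 0.1 3.8
   vertex 0.9 0.3 2.3
  endloop
 endfacet
 facet normal -0.265 -0.392 -0.881
  outer loop
   vertex 2.6 2.3 0.9
   vertex 0.9 0.3 2.3
   vertex 2.6 4.1 0.1
  endloop
 endfacet
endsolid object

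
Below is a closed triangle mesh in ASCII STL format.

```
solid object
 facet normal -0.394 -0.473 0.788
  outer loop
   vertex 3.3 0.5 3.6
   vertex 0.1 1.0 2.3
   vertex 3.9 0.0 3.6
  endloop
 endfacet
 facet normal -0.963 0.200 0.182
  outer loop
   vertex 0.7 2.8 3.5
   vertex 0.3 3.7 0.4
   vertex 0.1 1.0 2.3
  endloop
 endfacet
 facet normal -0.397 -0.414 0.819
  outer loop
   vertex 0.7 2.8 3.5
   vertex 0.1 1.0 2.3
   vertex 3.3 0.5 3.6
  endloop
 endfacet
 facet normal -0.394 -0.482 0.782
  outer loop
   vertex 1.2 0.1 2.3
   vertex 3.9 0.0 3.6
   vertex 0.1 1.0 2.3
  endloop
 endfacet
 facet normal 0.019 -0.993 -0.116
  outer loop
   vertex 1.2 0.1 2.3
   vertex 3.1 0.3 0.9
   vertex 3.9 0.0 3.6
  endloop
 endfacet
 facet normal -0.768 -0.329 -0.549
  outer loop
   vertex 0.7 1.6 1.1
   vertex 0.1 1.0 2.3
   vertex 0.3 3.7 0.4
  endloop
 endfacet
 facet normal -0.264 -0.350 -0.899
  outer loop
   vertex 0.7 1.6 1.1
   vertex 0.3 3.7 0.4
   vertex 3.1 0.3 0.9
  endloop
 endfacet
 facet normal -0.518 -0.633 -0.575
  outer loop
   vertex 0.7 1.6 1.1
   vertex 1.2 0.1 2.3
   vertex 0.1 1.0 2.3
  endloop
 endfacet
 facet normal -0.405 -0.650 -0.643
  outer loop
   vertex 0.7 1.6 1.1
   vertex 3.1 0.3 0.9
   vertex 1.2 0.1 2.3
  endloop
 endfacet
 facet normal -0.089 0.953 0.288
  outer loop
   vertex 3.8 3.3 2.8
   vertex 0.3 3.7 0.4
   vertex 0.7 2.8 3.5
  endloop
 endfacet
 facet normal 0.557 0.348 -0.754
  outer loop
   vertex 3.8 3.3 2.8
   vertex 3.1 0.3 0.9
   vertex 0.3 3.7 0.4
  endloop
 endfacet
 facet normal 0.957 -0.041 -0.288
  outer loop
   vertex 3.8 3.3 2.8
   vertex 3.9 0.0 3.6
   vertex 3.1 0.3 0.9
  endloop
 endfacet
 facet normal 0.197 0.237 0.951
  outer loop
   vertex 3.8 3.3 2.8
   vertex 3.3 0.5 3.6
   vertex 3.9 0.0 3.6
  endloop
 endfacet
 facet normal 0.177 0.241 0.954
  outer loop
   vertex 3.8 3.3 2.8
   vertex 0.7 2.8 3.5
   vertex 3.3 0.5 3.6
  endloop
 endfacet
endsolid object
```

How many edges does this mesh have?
21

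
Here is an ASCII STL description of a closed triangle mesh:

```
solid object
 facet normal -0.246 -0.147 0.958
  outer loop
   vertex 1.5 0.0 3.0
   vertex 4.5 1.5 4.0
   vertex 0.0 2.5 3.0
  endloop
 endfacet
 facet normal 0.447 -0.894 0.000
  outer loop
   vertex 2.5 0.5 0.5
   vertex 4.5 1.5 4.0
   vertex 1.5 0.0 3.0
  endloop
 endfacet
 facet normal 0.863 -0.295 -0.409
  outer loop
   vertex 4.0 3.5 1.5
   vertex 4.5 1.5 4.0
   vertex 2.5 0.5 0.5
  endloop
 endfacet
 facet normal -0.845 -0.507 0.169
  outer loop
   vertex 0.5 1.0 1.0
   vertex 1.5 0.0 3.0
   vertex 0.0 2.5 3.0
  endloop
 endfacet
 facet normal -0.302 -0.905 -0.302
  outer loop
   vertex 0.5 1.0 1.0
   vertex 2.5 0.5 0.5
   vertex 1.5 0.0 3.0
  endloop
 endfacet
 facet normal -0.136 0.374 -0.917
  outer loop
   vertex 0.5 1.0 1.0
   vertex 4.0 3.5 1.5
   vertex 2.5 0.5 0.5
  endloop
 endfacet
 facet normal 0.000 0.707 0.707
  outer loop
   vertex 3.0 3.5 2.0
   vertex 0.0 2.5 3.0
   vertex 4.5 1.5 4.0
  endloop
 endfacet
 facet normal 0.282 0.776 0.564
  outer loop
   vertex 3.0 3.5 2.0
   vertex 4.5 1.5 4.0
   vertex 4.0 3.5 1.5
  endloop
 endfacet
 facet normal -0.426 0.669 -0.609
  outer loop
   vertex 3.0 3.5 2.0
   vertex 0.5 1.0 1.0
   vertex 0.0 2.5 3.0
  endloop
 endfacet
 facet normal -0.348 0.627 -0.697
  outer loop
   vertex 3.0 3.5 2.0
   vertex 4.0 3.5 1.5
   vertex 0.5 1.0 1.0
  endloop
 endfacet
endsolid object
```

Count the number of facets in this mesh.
10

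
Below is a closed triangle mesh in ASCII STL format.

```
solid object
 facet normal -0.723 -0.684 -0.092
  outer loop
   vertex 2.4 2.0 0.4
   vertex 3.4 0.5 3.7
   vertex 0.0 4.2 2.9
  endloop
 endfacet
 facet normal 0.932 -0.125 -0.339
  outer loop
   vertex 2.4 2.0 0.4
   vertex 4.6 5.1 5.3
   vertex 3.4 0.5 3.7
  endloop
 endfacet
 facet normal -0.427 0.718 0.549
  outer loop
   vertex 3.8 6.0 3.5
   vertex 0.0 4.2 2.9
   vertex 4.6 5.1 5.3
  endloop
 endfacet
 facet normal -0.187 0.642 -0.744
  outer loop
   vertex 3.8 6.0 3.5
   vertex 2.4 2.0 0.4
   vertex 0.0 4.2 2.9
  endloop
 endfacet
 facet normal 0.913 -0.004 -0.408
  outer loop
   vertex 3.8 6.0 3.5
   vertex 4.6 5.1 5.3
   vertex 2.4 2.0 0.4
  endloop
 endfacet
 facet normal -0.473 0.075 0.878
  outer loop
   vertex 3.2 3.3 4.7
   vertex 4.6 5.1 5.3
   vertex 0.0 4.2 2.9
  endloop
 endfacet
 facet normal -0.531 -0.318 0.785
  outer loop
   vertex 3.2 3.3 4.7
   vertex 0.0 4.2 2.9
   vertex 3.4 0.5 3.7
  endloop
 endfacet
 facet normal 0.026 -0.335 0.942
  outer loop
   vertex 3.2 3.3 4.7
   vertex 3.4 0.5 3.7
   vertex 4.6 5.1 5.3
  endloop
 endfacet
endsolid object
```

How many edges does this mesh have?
12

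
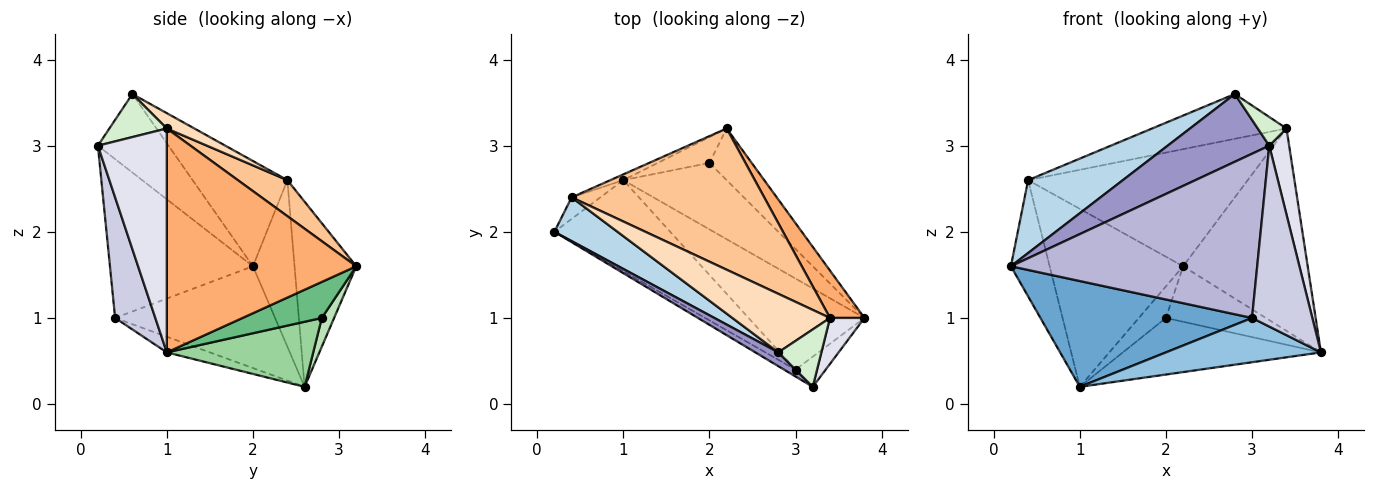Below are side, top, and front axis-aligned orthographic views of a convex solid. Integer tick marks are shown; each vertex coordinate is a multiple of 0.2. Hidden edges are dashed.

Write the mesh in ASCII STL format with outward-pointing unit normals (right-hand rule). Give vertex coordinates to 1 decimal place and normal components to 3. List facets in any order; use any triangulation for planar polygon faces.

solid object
 facet normal -0.497 -0.658 -0.566
  outer loop
   vertex 3.0 0.4 1.0
   vertex 0.2 2.0 1.6
   vertex 1.0 2.6 0.2
  endloop
 endfacet
 facet normal -0.121 -0.434 -0.893
  outer loop
   vertex 3.0 0.4 1.0
   vertex 1.0 2.6 0.2
   vertex 3.8 1.0 0.6
  endloop
 endfacet
 facet normal -0.651 -0.651 0.391
  outer loop
   vertex 0.4 2.4 2.6
   vertex 0.2 2.0 1.6
   vertex 2.8 0.6 3.6
  endloop
 endfacet
 facet normal -0.726 0.676 -0.125
  outer loop
   vertex 0.4 2.4 2.6
   vertex 1.0 2.6 0.2
   vertex 0.2 2.0 1.6
  endloop
 endfacet
 facet normal -0.419 0.907 -0.029
  outer loop
   vertex 0.4 2.4 2.6
   vertex 2.2 3.2 1.6
   vertex 1.0 2.6 0.2
  endloop
 endfacet
 facet normal 0.829 0.545 0.128
  outer loop
   vertex 3.4 1.0 3.2
   vertex 3.8 1.0 0.6
   vertex 2.2 3.2 1.6
  endloop
 endfacet
 facet normal 0.142 0.632 0.762
  outer loop
   vertex 3.4 1.0 3.2
   vertex 2.2 3.2 1.6
   vertex 0.4 2.4 2.6
  endloop
 endfacet
 facet normal 0.124 0.603 0.788
  outer loop
   vertex 3.4 1.0 3.2
   vertex 0.4 2.4 2.6
   vertex 2.8 0.6 3.6
  endloop
 endfacet
 facet normal 0.502 0.633 -0.589
  outer loop
   vertex 2.0 2.8 1.0
   vertex 2.2 3.2 1.6
   vertex 3.8 1.0 0.6
  endloop
 endfacet
 facet normal 0.432 0.585 -0.686
  outer loop
   vertex 2.0 2.8 1.0
   vertex 3.8 1.0 0.6
   vertex 1.0 2.6 0.2
  endloop
 endfacet
 facet normal 0.332 0.730 -0.597
  outer loop
   vertex 2.0 2.8 1.0
   vertex 1.0 2.6 0.2
   vertex 2.2 3.2 1.6
  endloop
 endfacet
 facet normal 0.667 -0.333 0.667
  outer loop
   vertex 3.2 0.2 3.0
   vertex 3.4 1.0 3.2
   vertex 2.8 0.6 3.6
  endloop
 endfacet
 facet normal -0.563 -0.810 0.165
  outer loop
   vertex 3.2 0.2 3.0
   vertex 2.8 0.6 3.6
   vertex 0.2 2.0 1.6
  endloop
 endfacet
 facet normal -0.502 -0.864 -0.036
  outer loop
   vertex 3.2 0.2 3.0
   vertex 0.2 2.0 1.6
   vertex 3.0 0.4 1.0
  endloop
 endfacet
 facet normal 0.549 -0.824 -0.137
  outer loop
   vertex 3.2 0.2 3.0
   vertex 3.0 0.4 1.0
   vertex 3.8 1.0 0.6
  endloop
 endfacet
 facet normal 0.950 -0.274 0.146
  outer loop
   vertex 3.2 0.2 3.0
   vertex 3.8 1.0 0.6
   vertex 3.4 1.0 3.2
  endloop
 endfacet
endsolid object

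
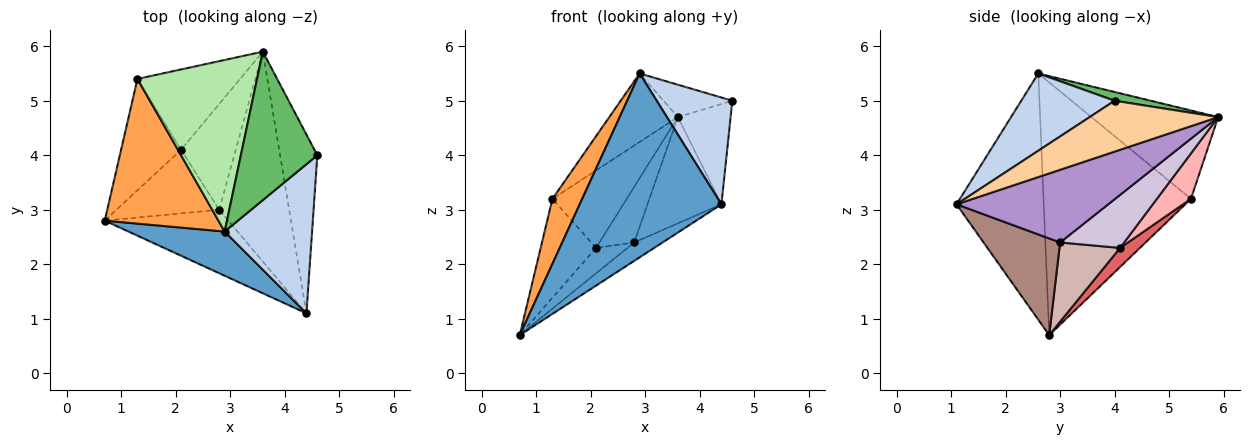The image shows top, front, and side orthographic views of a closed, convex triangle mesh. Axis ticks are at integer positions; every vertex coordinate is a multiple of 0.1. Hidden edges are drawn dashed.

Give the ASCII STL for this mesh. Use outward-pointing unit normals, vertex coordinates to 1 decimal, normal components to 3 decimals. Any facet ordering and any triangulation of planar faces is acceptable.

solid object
 facet normal -0.513 -0.834 0.201
  outer loop
   vertex 2.9 2.6 5.5
   vertex 0.7 2.8 0.7
   vertex 4.4 1.1 3.1
  endloop
 endfacet
 facet normal 0.584 -0.473 0.660
  outer loop
   vertex 2.9 2.6 5.5
   vertex 4.4 1.1 3.1
   vertex 4.6 4.0 5.0
  endloop
 endfacet
 facet normal -0.897 -0.181 0.404
  outer loop
   vertex 1.3 5.4 3.2
   vertex 0.7 2.8 0.7
   vertex 2.9 2.6 5.5
  endloop
 endfacet
 facet normal 0.766 0.315 -0.561
  outer loop
   vertex 3.6 5.9 4.7
   vertex 4.6 4.0 5.0
   vertex 4.4 1.1 3.1
  endloop
 endfacet
 facet normal 0.111 0.212 0.971
  outer loop
   vertex 3.6 5.9 4.7
   vertex 2.9 2.6 5.5
   vertex 4.6 4.0 5.0
  endloop
 endfacet
 facet normal -0.566 0.306 0.766
  outer loop
   vertex 3.6 5.9 4.7
   vertex 1.3 5.4 3.2
   vertex 2.9 2.6 5.5
  endloop
 endfacet
 facet normal 0.231 0.646 -0.727
  outer loop
   vertex 2.1 4.1 2.3
   vertex 0.7 2.8 0.7
   vertex 1.3 5.4 3.2
  endloop
 endfacet
 facet normal 0.303 0.662 -0.686
  outer loop
   vertex 2.1 4.1 2.3
   vertex 1.3 5.4 3.2
   vertex 3.6 5.9 4.7
  endloop
 endfacet
 facet normal 0.680 0.331 -0.654
  outer loop
   vertex 2.8 3.0 2.4
   vertex 3.6 5.9 4.7
   vertex 4.4 1.1 3.1
  endloop
 endfacet
 facet normal 0.651 0.353 -0.672
  outer loop
   vertex 2.8 3.0 2.4
   vertex 2.1 4.1 2.3
   vertex 3.6 5.9 4.7
  endloop
 endfacet
 facet normal 0.600 0.223 -0.768
  outer loop
   vertex 2.8 3.0 2.4
   vertex 4.4 1.1 3.1
   vertex 0.7 2.8 0.7
  endloop
 endfacet
 facet normal 0.582 0.302 -0.755
  outer loop
   vertex 2.8 3.0 2.4
   vertex 0.7 2.8 0.7
   vertex 2.1 4.1 2.3
  endloop
 endfacet
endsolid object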